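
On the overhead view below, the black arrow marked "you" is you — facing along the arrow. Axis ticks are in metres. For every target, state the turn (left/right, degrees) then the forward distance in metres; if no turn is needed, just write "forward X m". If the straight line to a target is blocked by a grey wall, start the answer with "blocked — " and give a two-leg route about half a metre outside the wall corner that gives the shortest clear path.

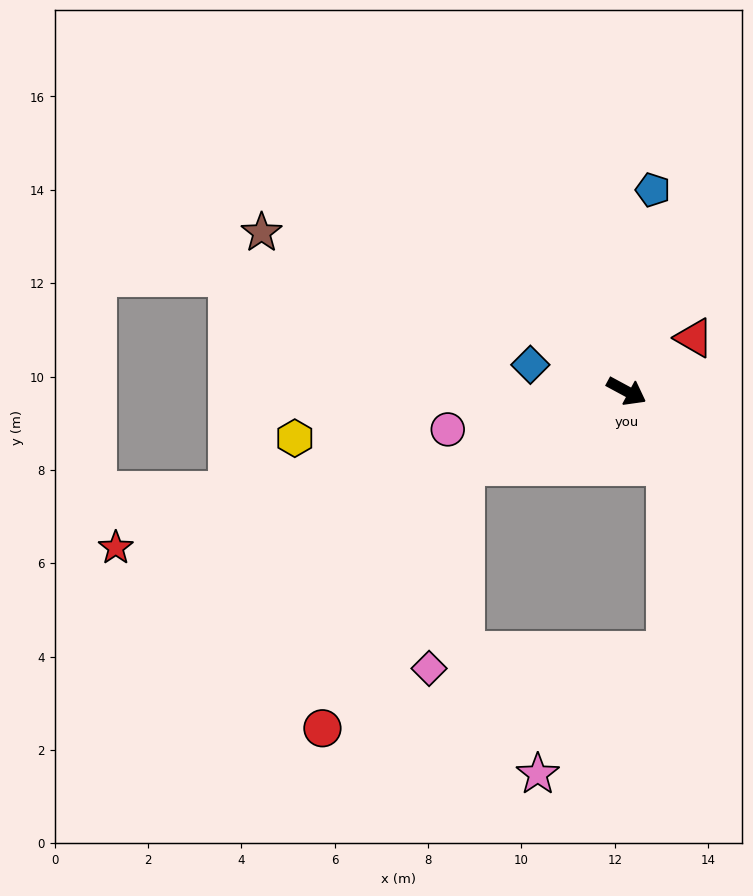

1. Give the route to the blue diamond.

turn right 167°, forward 2.1 m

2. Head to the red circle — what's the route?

blocked — turn right 127°, forward 3.8 m, then turn left 37°, forward 6.4 m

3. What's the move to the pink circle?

turn right 140°, forward 3.9 m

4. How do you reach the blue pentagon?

turn left 111°, forward 4.3 m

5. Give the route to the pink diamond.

blocked — turn right 127°, forward 3.8 m, then turn left 55°, forward 4.4 m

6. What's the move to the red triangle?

turn left 67°, forward 1.8 m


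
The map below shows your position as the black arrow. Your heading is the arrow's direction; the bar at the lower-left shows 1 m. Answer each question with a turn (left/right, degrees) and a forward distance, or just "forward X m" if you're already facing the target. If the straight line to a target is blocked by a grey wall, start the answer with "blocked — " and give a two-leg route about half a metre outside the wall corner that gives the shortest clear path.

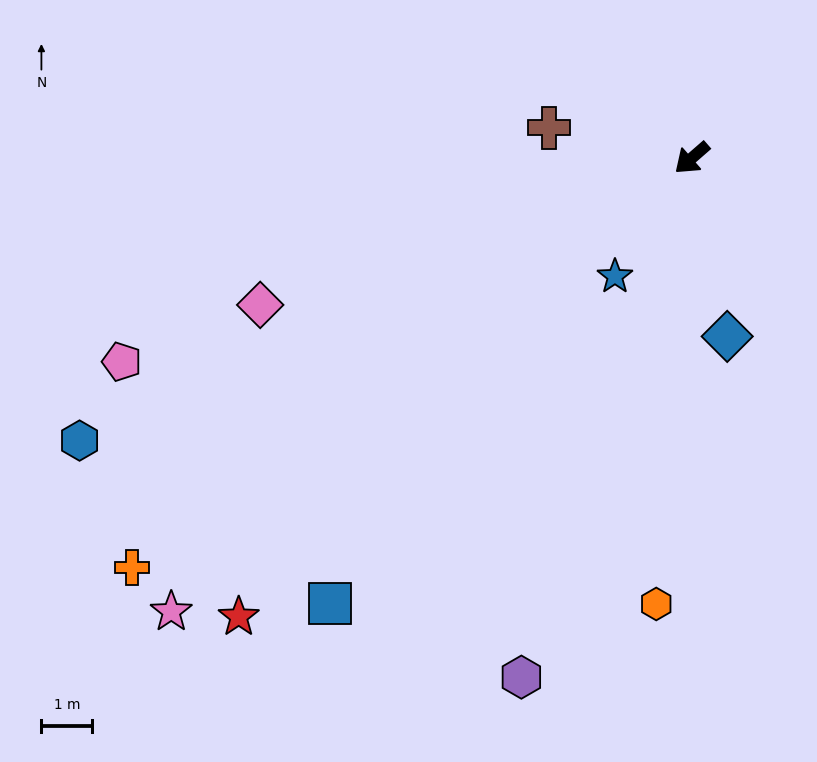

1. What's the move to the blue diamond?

turn left 60°, forward 3.6 m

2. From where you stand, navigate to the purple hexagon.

turn left 31°, forward 10.7 m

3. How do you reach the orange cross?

turn right 5°, forward 13.6 m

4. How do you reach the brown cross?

turn right 53°, forward 2.9 m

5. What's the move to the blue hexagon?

turn right 16°, forward 13.2 m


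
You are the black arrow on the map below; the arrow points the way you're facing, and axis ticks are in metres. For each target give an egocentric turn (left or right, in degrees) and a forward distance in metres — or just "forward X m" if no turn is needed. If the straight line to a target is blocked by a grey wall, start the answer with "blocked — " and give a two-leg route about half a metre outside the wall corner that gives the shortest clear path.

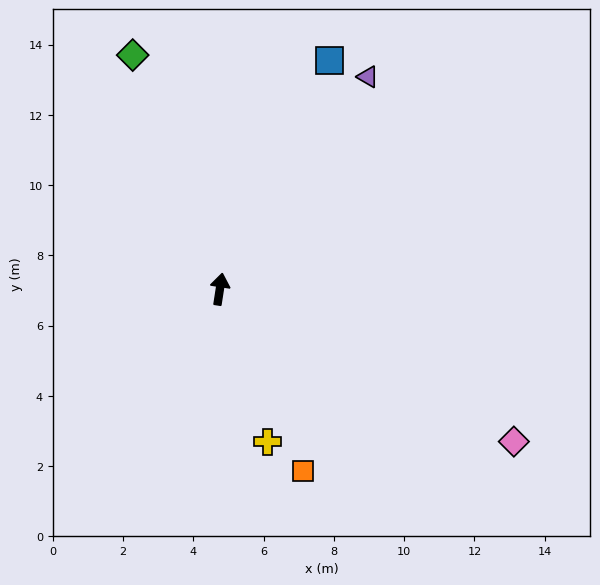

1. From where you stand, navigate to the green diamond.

turn left 29°, forward 7.1 m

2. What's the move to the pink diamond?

turn right 109°, forward 9.4 m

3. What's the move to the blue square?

turn right 17°, forward 7.2 m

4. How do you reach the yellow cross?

turn right 154°, forward 4.6 m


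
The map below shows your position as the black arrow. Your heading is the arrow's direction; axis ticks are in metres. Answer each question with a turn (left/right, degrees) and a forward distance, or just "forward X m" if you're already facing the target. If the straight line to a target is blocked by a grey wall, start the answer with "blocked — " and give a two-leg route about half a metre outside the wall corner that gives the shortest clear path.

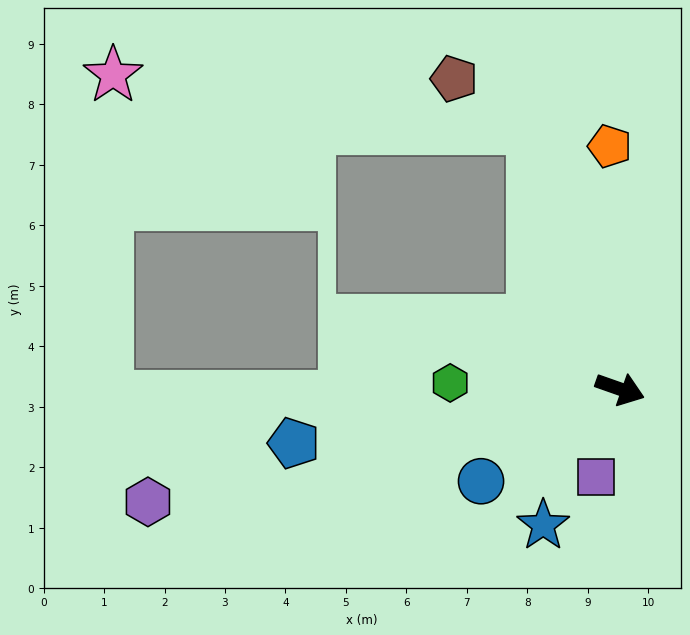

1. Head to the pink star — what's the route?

blocked — turn left 128°, forward 4.5 m, then turn left 64°, forward 7.0 m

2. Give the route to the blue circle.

turn right 127°, forward 2.8 m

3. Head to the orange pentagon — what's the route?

turn left 112°, forward 4.0 m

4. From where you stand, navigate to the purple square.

turn right 86°, forward 1.5 m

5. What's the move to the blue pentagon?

turn right 151°, forward 5.5 m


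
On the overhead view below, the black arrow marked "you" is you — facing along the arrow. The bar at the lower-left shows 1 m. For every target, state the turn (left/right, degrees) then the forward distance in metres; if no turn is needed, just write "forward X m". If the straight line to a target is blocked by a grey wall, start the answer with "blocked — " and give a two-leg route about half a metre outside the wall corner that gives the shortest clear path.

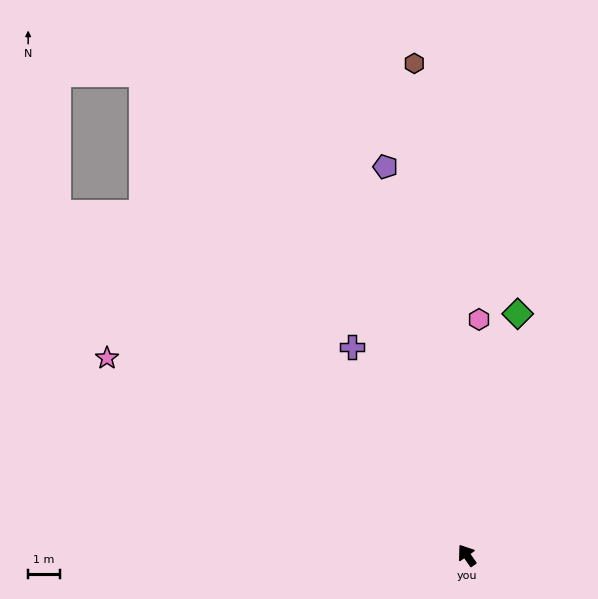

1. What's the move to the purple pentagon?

turn right 23°, forward 12.4 m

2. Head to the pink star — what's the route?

turn left 26°, forward 12.8 m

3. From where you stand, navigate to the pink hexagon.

turn right 38°, forward 7.4 m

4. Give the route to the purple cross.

turn right 6°, forward 7.4 m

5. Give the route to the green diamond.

turn right 47°, forward 7.7 m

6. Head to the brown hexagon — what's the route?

turn right 29°, forward 15.4 m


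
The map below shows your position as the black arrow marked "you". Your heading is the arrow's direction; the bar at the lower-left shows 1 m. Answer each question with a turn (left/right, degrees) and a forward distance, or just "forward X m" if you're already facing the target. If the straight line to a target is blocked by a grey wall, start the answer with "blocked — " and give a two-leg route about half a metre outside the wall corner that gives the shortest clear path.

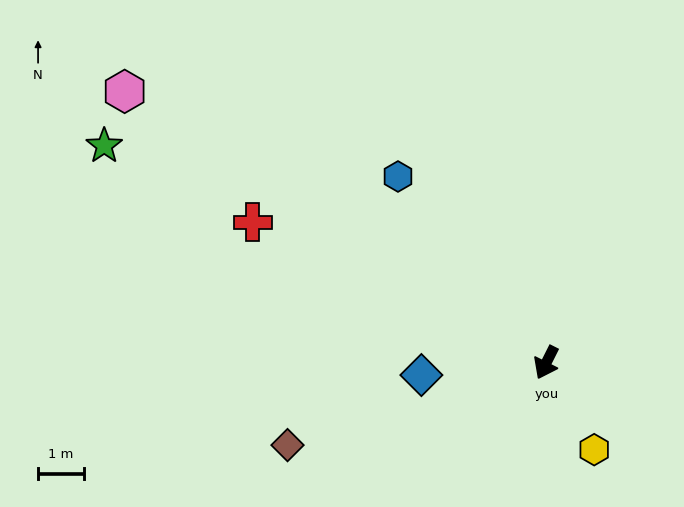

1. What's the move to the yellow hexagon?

turn left 56°, forward 2.2 m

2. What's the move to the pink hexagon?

turn right 96°, forward 10.9 m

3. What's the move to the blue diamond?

turn right 58°, forward 2.7 m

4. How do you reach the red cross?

turn right 89°, forward 7.1 m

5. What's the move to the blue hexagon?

turn right 115°, forward 5.2 m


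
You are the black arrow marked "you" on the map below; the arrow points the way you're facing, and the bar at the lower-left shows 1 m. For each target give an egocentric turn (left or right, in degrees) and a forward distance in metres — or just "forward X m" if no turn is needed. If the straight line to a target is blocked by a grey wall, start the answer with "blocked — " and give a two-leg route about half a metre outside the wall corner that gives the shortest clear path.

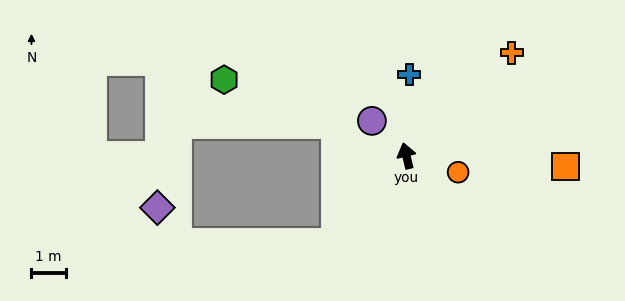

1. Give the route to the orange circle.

turn right 121°, forward 1.6 m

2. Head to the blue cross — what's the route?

turn right 15°, forward 2.4 m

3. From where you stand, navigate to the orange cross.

turn right 59°, forward 4.3 m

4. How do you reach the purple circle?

turn left 31°, forward 1.4 m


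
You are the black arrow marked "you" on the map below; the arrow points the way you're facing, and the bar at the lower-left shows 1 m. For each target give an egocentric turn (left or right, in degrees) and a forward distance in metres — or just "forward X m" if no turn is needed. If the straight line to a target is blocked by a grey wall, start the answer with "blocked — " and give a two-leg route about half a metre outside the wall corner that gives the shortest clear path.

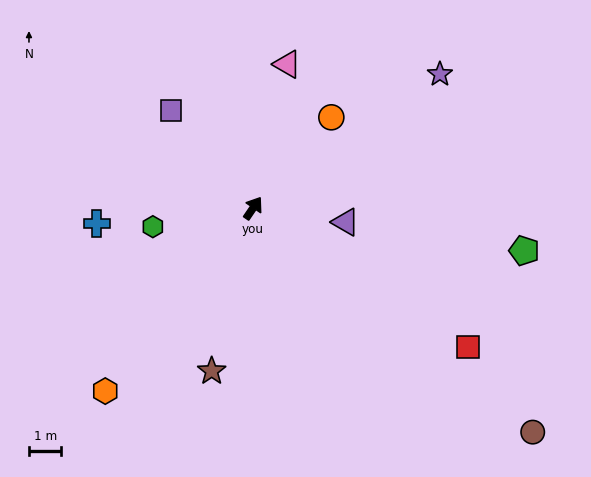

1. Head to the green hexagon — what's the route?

turn left 135°, forward 3.2 m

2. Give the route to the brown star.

turn right 160°, forward 5.2 m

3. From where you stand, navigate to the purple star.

turn right 20°, forward 7.1 m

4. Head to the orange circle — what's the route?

turn right 6°, forward 3.7 m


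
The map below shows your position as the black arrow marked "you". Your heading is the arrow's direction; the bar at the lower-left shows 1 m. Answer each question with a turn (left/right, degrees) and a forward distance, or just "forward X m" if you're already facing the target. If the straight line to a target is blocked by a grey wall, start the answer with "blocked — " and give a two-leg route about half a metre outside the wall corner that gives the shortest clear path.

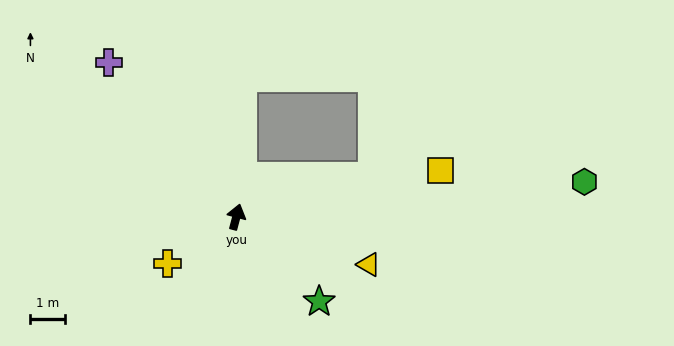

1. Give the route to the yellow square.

turn right 62°, forward 6.0 m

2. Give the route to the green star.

turn right 121°, forward 3.4 m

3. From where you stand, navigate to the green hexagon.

turn right 69°, forward 10.1 m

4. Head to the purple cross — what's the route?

turn left 54°, forward 5.8 m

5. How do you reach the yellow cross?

turn left 139°, forward 2.4 m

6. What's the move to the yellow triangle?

turn right 95°, forward 4.0 m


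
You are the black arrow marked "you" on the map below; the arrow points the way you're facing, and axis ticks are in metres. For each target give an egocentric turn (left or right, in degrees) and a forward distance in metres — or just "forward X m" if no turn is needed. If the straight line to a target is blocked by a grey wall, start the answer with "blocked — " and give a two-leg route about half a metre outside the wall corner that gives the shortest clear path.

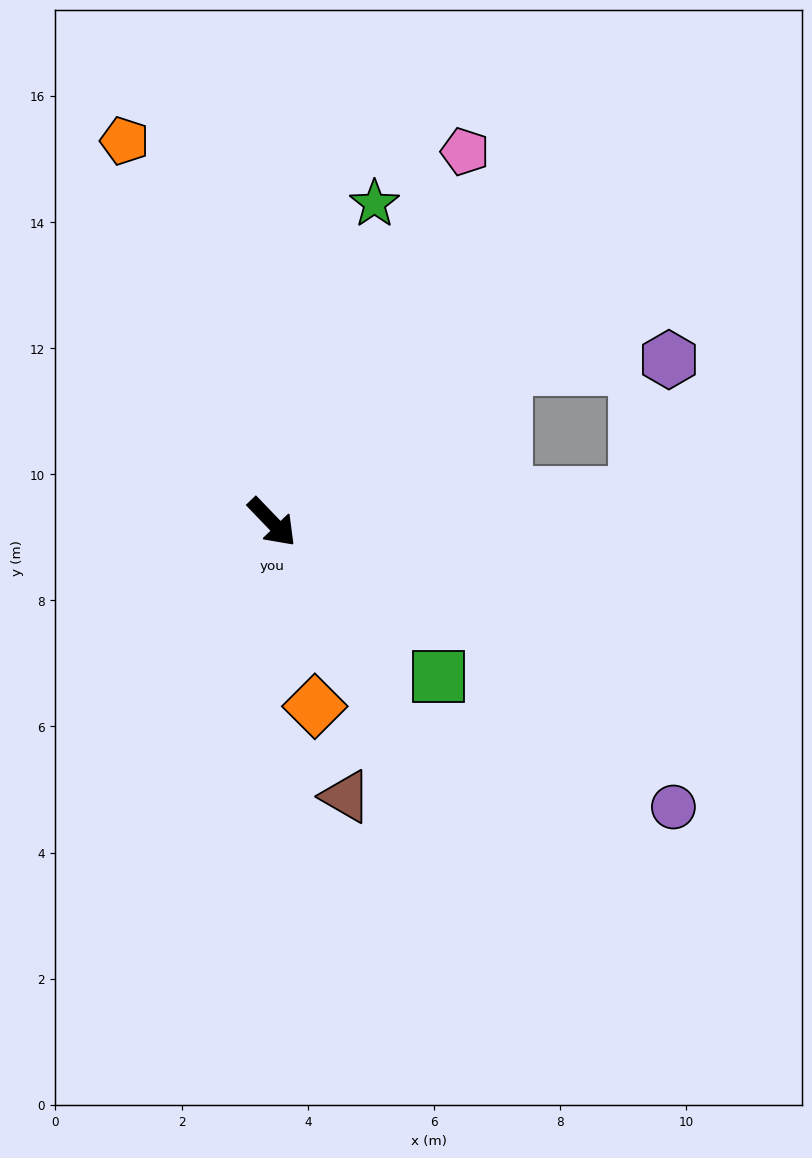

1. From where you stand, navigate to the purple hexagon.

blocked — turn left 79°, forward 4.4 m, then turn right 30°, forward 2.6 m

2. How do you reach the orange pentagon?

turn left 157°, forward 6.5 m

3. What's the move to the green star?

turn left 118°, forward 5.3 m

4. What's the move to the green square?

turn left 3°, forward 3.6 m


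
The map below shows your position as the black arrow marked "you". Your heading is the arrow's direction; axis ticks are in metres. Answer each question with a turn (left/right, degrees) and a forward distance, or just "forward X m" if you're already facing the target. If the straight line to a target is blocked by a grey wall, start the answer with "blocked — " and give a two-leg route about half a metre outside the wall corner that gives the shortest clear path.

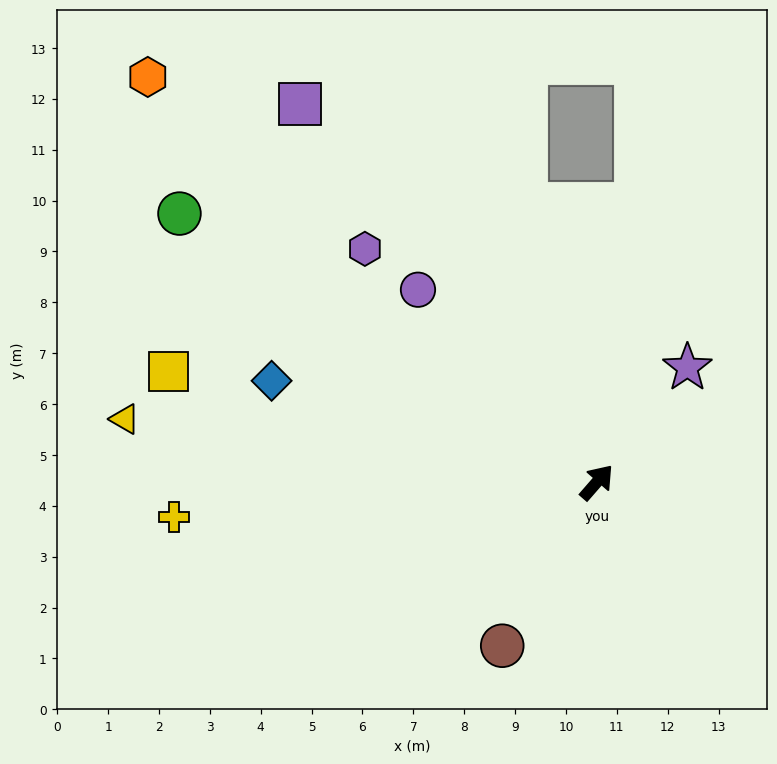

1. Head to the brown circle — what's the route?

turn right 169°, forward 3.7 m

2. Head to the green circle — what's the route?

turn left 98°, forward 9.8 m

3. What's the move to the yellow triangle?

turn left 123°, forward 9.4 m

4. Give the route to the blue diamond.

turn left 114°, forward 6.7 m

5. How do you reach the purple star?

turn left 3°, forward 2.9 m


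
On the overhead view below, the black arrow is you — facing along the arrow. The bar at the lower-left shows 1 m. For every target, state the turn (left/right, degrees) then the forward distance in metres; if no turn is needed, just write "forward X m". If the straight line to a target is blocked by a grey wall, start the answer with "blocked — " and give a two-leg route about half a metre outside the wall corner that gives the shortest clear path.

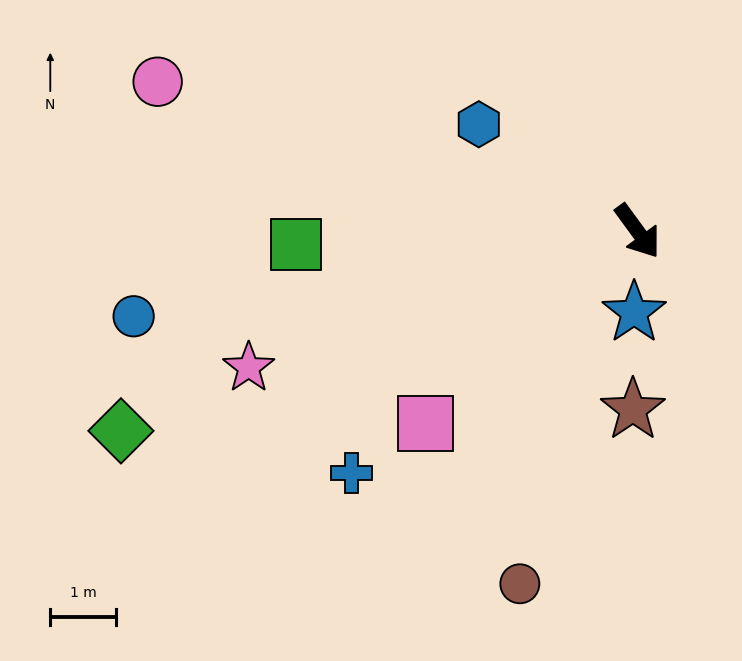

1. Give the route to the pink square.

turn right 84°, forward 4.4 m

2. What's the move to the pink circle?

turn right 143°, forward 7.7 m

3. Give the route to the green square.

turn right 124°, forward 5.2 m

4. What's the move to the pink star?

turn right 107°, forward 6.3 m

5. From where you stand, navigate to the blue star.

turn right 39°, forward 1.2 m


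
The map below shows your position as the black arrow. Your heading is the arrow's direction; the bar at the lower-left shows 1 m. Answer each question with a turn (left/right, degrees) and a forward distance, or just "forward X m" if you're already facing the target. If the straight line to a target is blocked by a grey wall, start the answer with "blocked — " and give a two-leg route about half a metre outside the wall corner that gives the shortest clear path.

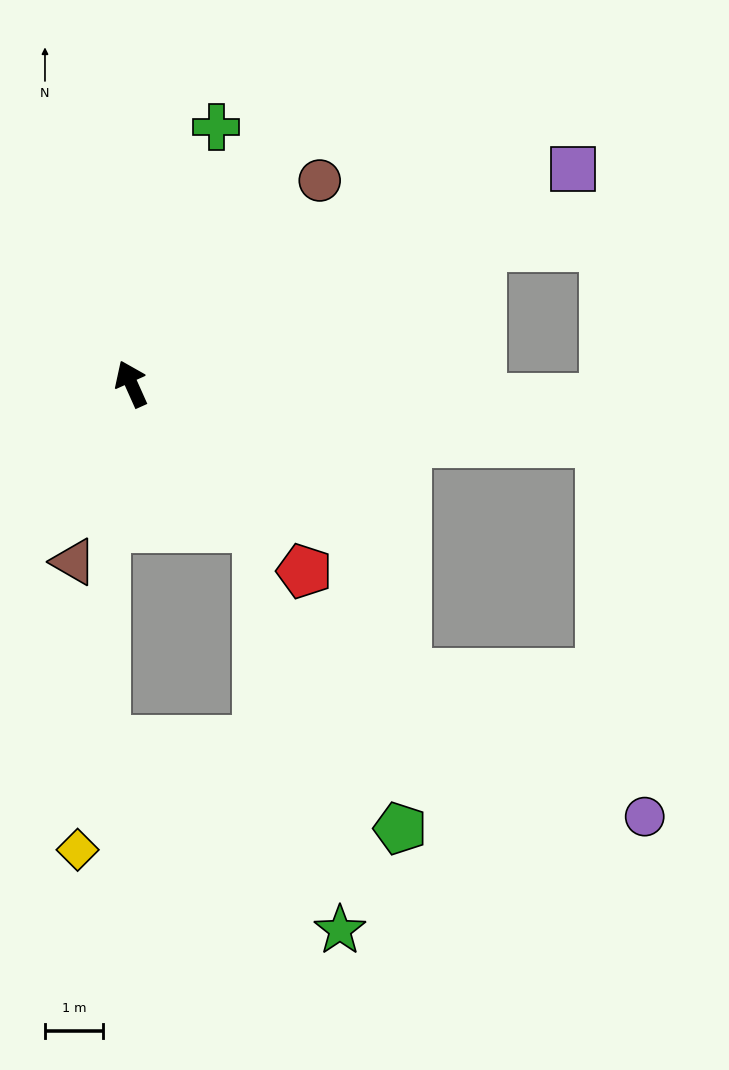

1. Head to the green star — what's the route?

blocked — turn right 163°, forward 3.3 m, then turn right 29°, forward 7.1 m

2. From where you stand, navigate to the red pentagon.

turn right 161°, forward 4.4 m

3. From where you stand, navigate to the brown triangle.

turn left 138°, forward 3.2 m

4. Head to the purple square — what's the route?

turn right 88°, forward 8.5 m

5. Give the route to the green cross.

turn right 42°, forward 4.7 m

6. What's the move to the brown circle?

turn right 67°, forward 4.8 m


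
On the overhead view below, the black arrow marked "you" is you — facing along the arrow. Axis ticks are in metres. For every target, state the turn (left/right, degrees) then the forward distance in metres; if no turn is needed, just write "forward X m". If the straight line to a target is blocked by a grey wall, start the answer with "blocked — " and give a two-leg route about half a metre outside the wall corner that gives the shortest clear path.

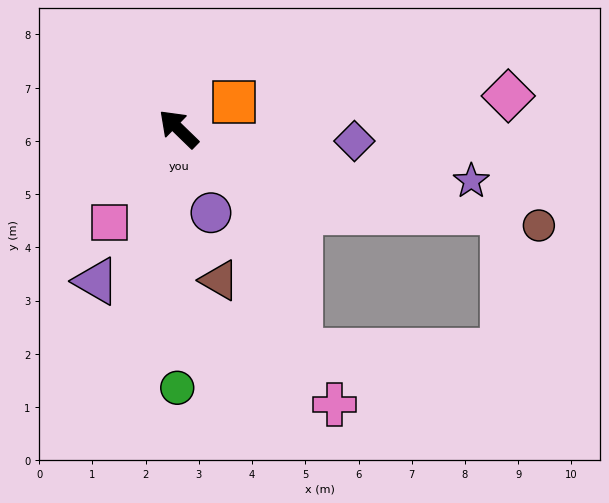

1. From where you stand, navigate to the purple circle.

turn left 155°, forward 1.7 m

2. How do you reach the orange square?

turn right 110°, forward 1.2 m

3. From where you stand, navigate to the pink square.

turn left 98°, forward 2.2 m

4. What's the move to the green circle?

turn left 134°, forward 4.9 m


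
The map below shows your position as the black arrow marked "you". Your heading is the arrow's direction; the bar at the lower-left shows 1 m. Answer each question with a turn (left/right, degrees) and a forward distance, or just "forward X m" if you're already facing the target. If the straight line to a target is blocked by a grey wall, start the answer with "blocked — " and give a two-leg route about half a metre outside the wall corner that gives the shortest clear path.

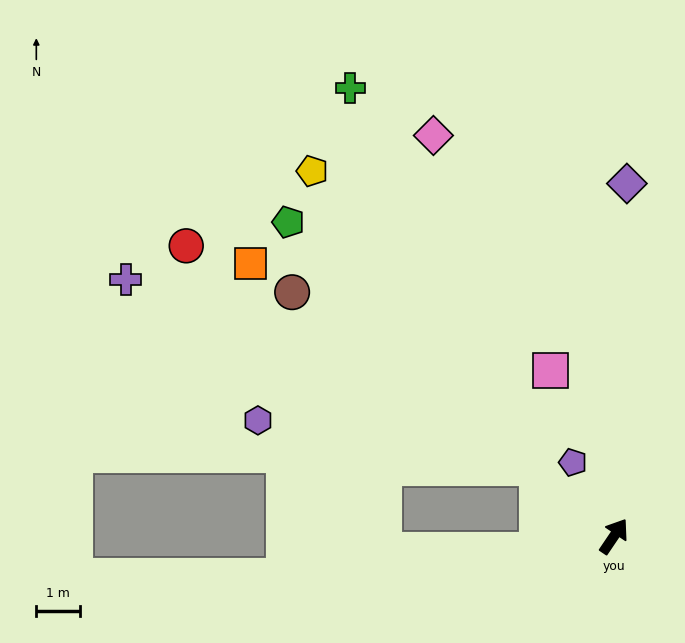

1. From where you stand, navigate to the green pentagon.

turn left 80°, forward 10.3 m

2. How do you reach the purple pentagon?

turn left 63°, forward 1.9 m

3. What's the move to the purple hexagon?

blocked — turn left 82°, forward 2.3 m, then turn left 33°, forward 6.5 m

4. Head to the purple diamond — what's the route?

turn left 32°, forward 8.0 m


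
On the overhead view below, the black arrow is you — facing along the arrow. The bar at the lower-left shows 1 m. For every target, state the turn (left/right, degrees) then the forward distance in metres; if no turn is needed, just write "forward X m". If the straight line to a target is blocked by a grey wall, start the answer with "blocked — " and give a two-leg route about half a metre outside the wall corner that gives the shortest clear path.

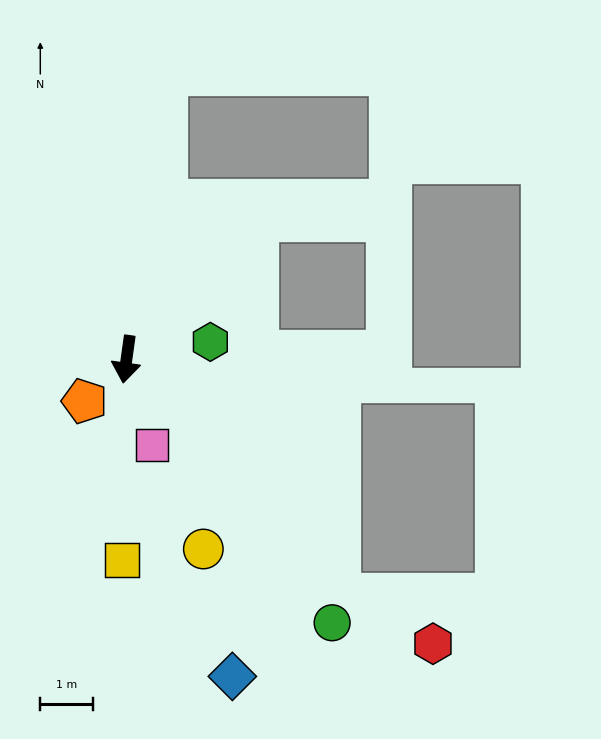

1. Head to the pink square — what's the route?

turn left 25°, forward 1.7 m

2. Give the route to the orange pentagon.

turn right 37°, forward 1.1 m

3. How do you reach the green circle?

turn left 46°, forward 6.4 m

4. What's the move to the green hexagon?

turn left 110°, forward 1.6 m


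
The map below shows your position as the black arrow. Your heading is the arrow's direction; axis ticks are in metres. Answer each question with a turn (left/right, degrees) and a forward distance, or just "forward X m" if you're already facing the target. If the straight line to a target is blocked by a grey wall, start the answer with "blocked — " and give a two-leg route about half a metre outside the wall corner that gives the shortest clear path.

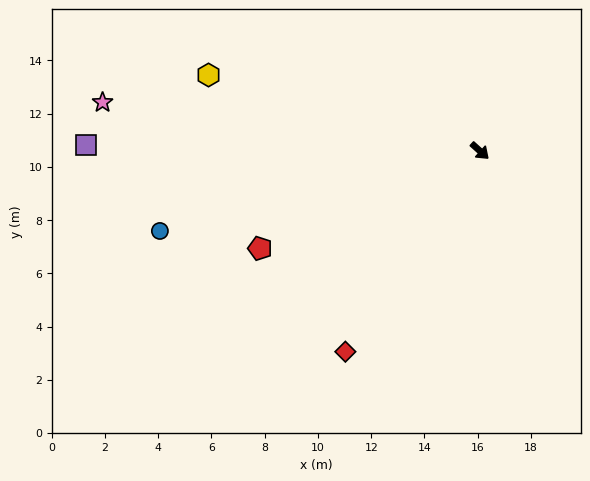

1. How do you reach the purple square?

turn right 139°, forward 14.8 m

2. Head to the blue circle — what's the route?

turn right 124°, forward 12.4 m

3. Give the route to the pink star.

turn right 145°, forward 14.3 m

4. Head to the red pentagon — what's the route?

turn right 114°, forward 9.0 m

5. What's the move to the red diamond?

turn right 82°, forward 9.1 m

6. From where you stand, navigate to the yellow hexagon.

turn right 154°, forward 10.6 m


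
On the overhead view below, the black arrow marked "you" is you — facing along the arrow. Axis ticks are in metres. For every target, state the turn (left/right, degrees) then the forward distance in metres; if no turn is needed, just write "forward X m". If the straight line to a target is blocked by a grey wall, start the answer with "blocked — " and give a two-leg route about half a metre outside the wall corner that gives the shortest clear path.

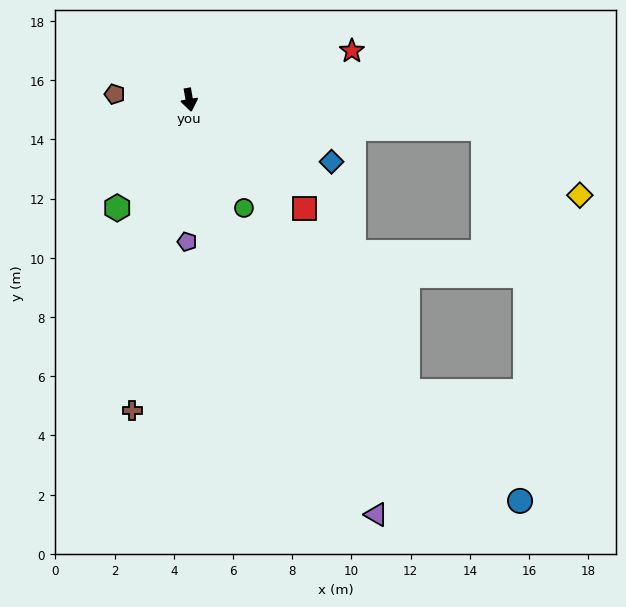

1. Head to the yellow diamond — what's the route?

blocked — turn left 75°, forward 10.0 m, then turn right 29°, forward 3.9 m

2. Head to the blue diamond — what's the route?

turn left 57°, forward 5.2 m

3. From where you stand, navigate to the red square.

turn left 37°, forward 5.4 m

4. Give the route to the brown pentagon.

turn right 104°, forward 2.5 m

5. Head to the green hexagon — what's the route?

turn right 43°, forward 4.4 m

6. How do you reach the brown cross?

turn right 20°, forward 10.7 m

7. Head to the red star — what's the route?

turn left 97°, forward 5.7 m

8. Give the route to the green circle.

turn left 17°, forward 4.1 m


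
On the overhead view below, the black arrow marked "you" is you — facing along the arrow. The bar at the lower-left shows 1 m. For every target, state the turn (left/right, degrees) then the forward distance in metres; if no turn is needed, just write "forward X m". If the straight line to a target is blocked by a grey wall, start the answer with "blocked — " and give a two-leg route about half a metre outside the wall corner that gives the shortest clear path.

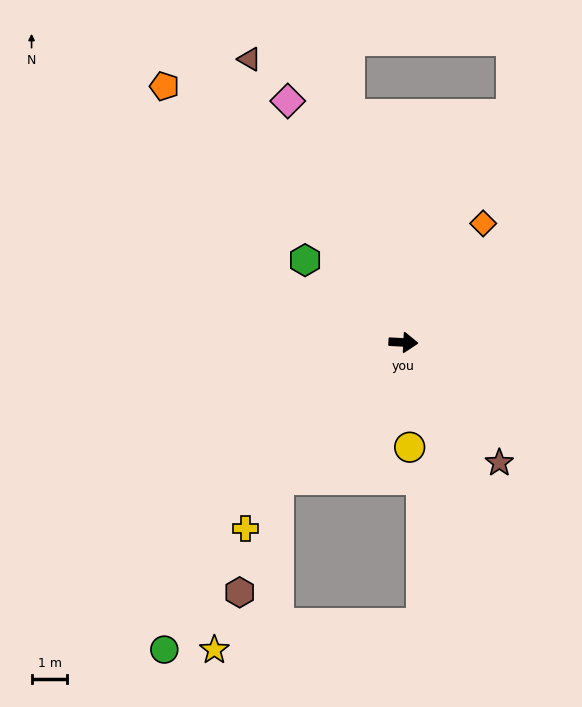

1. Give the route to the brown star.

turn right 48°, forward 4.3 m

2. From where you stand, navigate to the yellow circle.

turn right 84°, forward 2.9 m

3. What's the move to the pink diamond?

turn left 119°, forward 7.5 m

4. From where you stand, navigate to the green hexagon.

turn left 143°, forward 3.6 m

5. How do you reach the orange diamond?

turn left 59°, forward 4.0 m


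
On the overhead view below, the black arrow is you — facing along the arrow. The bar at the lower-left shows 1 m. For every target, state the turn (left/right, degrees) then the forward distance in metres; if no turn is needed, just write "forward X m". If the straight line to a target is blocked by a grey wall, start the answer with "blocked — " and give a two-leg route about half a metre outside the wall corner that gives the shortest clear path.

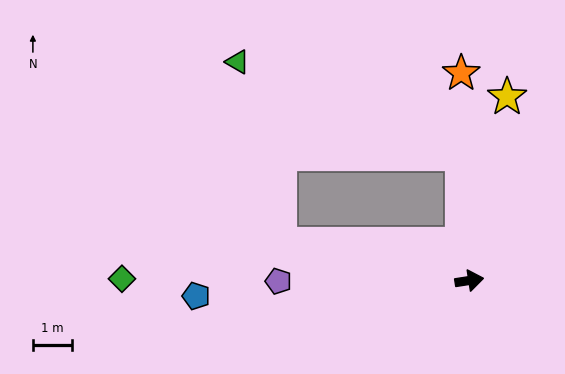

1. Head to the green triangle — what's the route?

blocked — turn left 85°, forward 3.2 m, then turn left 64°, forward 6.2 m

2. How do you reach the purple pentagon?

turn left 171°, forward 4.9 m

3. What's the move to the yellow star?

turn left 70°, forward 4.8 m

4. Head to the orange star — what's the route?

turn left 83°, forward 5.3 m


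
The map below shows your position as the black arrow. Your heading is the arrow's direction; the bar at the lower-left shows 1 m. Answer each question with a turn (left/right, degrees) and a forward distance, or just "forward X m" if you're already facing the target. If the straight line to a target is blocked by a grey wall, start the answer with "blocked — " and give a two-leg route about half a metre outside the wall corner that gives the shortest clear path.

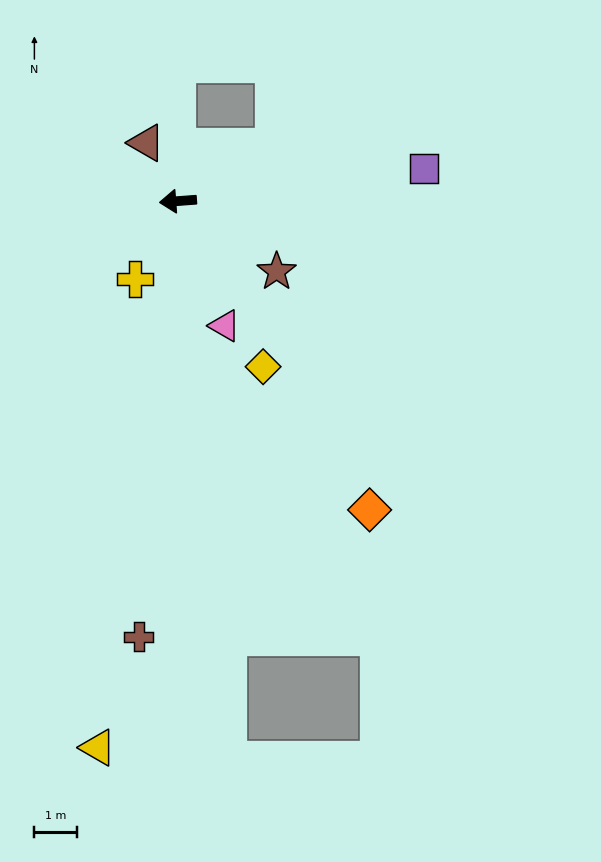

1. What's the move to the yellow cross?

turn left 57°, forward 2.1 m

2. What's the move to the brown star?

turn left 140°, forward 2.9 m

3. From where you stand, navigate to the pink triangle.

turn left 106°, forward 3.1 m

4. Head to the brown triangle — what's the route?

turn right 66°, forward 1.6 m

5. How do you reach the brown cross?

turn left 81°, forward 10.3 m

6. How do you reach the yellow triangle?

turn left 77°, forward 13.0 m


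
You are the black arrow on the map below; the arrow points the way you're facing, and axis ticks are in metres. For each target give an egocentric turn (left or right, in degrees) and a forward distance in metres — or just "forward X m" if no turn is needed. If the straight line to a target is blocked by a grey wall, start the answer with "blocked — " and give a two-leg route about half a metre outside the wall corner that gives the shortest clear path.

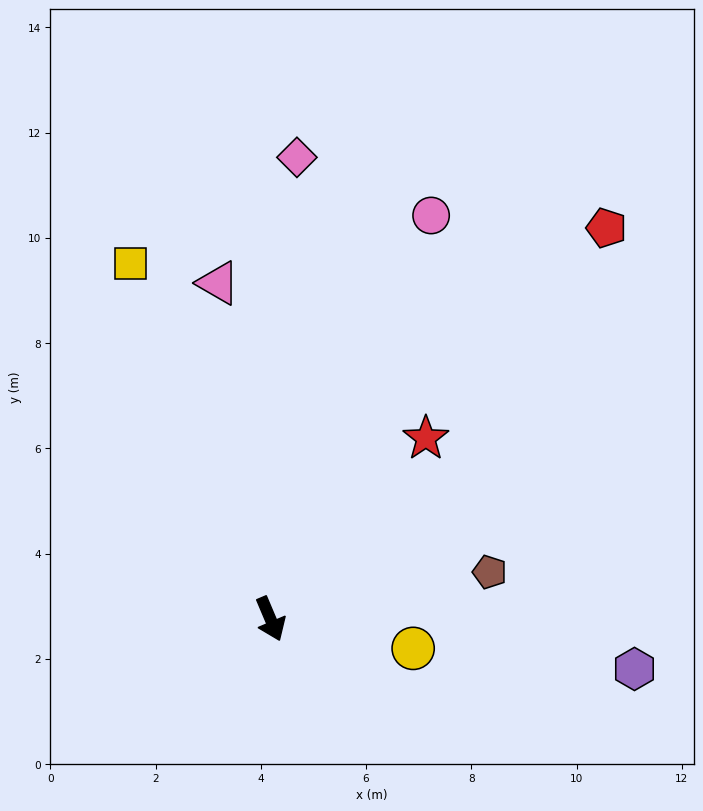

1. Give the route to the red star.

turn left 116°, forward 4.5 m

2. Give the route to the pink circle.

turn left 135°, forward 8.3 m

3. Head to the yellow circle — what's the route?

turn left 55°, forward 2.8 m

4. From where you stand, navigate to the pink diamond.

turn left 154°, forward 8.8 m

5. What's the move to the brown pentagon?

turn left 79°, forward 4.3 m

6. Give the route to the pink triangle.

turn left 166°, forward 6.5 m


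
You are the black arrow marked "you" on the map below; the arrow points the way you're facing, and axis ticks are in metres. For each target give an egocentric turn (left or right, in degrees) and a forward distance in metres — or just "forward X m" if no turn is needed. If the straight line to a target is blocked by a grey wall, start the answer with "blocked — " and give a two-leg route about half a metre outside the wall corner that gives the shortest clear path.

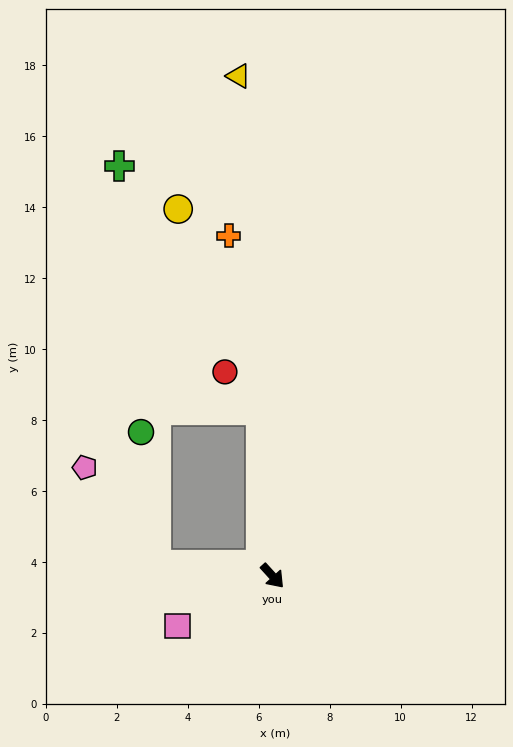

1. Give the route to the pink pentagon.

blocked — turn right 138°, forward 3.3 m, then turn right 48°, forward 3.4 m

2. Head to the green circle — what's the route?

blocked — turn right 138°, forward 3.3 m, then turn right 78°, forward 3.8 m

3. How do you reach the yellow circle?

blocked — turn left 142°, forward 4.7 m, then turn left 18°, forward 6.1 m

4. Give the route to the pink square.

turn right 105°, forward 3.0 m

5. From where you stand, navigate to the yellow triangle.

turn left 142°, forward 14.1 m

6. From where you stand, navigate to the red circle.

blocked — turn left 142°, forward 4.7 m, then turn left 40°, forward 1.5 m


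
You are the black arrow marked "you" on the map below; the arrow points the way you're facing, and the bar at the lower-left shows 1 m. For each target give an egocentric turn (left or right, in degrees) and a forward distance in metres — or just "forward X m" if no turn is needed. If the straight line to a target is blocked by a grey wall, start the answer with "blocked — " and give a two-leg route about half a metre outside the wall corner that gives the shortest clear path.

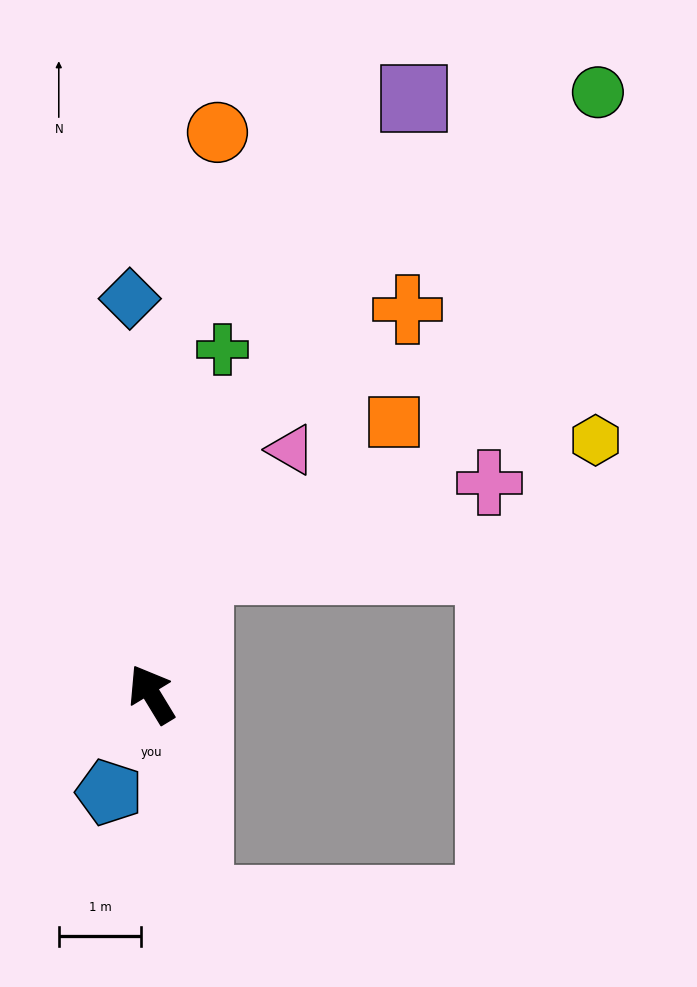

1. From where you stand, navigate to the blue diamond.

turn right 28°, forward 4.8 m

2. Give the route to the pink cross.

blocked — turn right 52°, forward 1.6 m, then turn right 53°, forward 3.7 m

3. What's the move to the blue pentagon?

turn left 125°, forward 1.3 m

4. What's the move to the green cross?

turn right 43°, forward 4.3 m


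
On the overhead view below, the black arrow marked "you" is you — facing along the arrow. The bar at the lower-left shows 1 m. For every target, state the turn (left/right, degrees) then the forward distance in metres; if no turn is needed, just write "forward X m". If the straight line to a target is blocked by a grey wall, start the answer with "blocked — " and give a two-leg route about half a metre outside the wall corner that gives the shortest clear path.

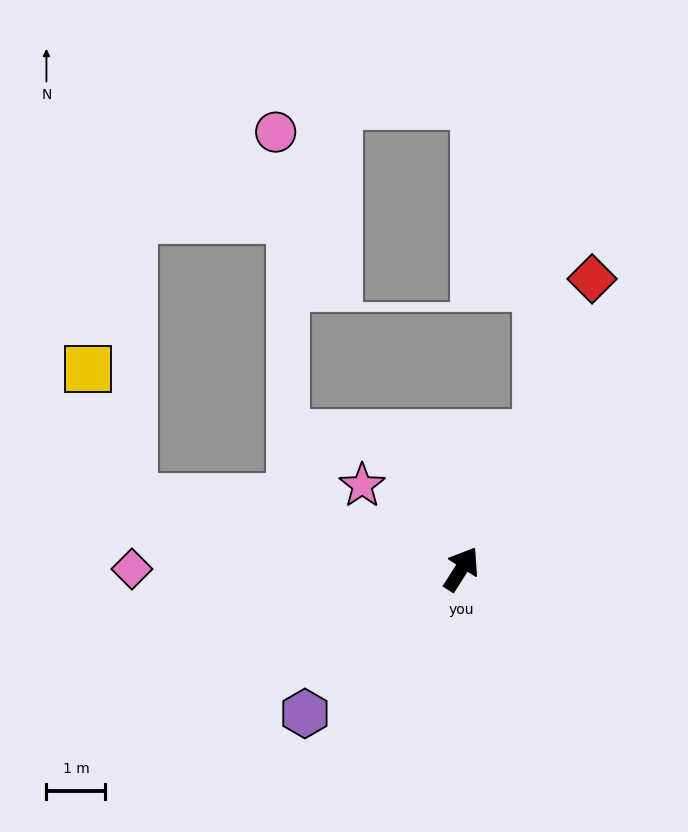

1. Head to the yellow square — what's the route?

blocked — turn left 110°, forward 5.7 m, then turn right 58°, forward 2.3 m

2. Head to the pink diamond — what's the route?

turn left 122°, forward 5.6 m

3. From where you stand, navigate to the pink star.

turn left 82°, forward 2.2 m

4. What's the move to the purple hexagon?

turn left 165°, forward 3.6 m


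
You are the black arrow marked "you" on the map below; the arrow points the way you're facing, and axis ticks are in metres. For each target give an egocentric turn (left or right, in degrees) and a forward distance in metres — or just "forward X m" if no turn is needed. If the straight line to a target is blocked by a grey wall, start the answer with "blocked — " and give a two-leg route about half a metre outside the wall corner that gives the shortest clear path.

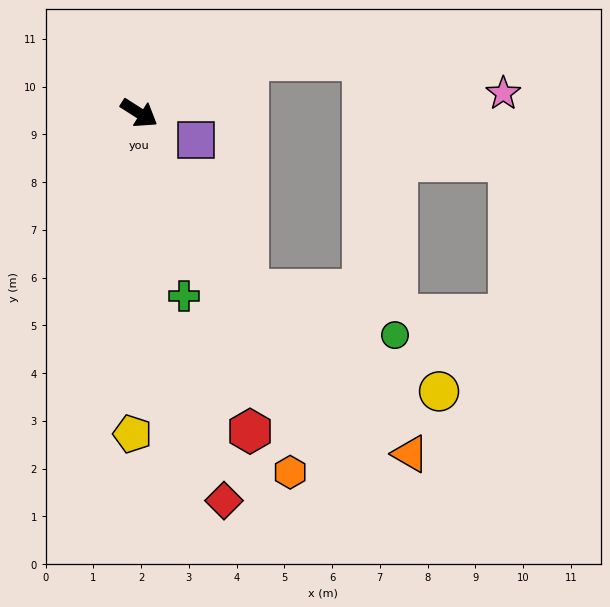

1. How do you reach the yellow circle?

blocked — turn right 26°, forward 4.3 m, then turn left 30°, forward 4.5 m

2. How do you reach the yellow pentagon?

turn right 59°, forward 6.7 m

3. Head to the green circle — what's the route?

blocked — turn right 26°, forward 4.3 m, then turn left 41°, forward 3.2 m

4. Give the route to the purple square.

turn left 7°, forward 1.3 m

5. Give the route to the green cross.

turn right 44°, forward 3.9 m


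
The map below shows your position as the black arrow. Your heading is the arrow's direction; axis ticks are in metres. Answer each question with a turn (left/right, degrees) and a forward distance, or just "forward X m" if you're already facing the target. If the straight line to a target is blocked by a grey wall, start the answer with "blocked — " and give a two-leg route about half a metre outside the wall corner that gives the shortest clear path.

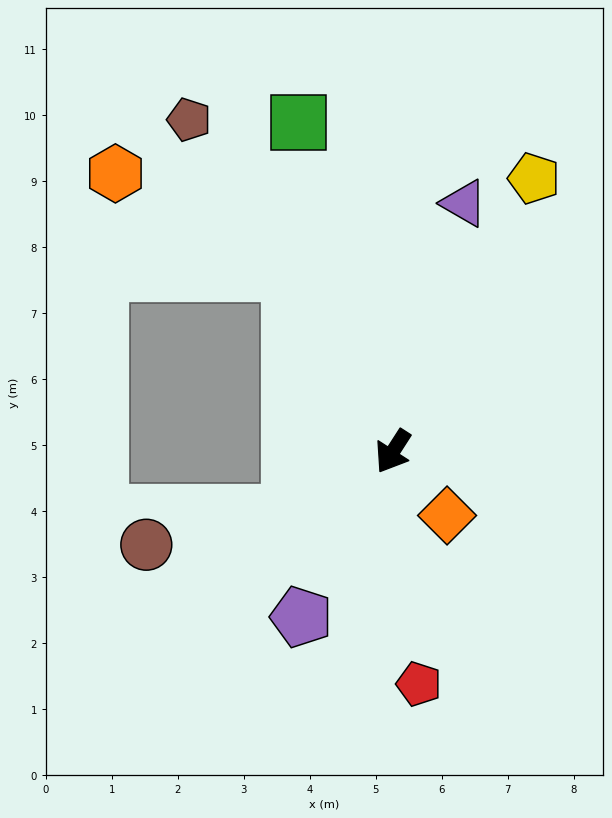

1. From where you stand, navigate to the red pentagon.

turn left 39°, forward 3.5 m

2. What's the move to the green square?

turn right 131°, forward 5.2 m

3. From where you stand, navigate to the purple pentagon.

turn left 4°, forward 2.9 m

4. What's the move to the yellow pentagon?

turn right 175°, forward 4.7 m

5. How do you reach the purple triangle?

turn right 163°, forward 3.9 m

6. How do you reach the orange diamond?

turn left 73°, forward 1.3 m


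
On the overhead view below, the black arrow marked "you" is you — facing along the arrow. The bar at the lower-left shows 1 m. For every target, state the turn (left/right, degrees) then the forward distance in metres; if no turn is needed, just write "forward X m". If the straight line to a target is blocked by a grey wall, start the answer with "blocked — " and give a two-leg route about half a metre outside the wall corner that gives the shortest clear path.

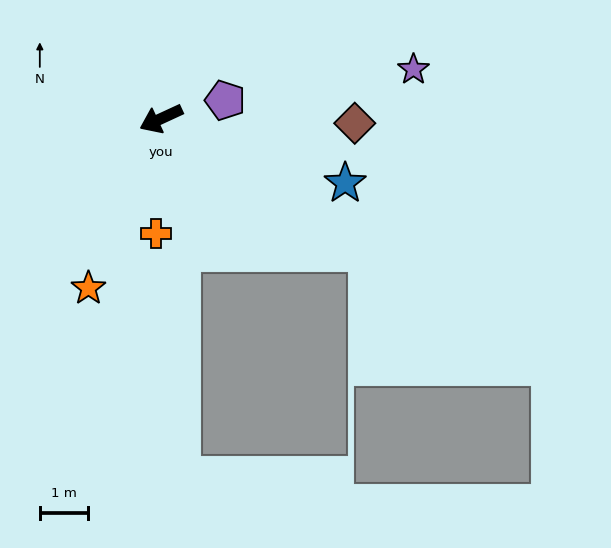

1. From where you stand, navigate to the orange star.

turn left 42°, forward 3.8 m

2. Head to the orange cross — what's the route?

turn left 63°, forward 2.4 m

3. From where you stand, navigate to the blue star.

turn left 136°, forward 4.0 m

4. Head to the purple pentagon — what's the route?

turn left 171°, forward 1.4 m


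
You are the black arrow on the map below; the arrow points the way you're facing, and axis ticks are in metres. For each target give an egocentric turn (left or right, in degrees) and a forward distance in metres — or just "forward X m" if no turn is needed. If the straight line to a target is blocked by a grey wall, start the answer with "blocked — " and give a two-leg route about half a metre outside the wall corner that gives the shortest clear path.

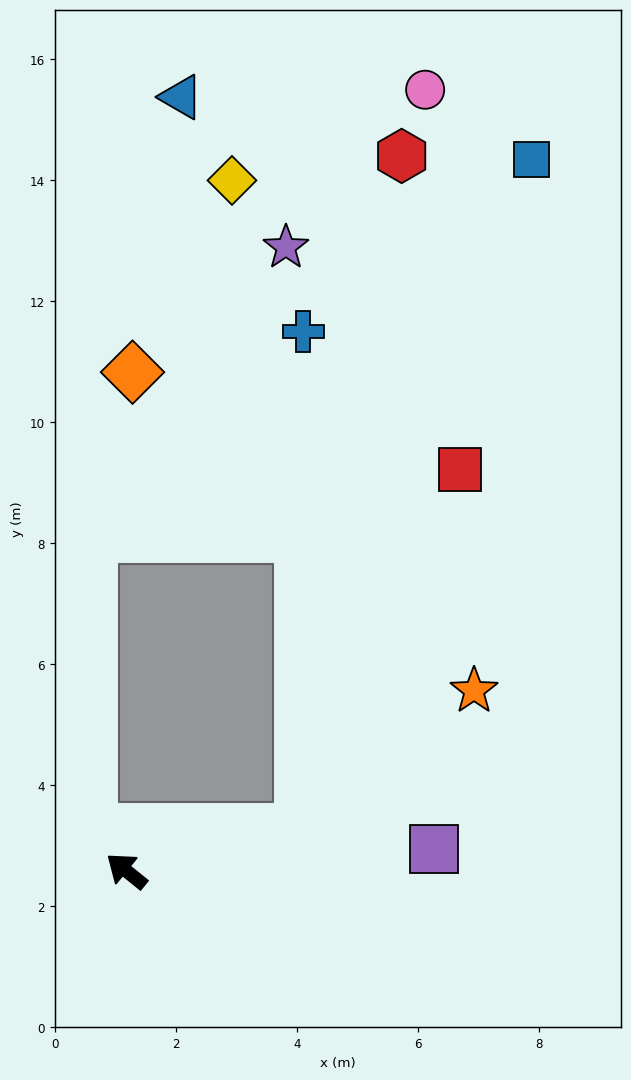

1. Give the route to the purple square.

turn right 137°, forward 5.1 m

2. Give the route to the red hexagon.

blocked — turn right 127°, forward 3.0 m, then turn left 67°, forward 11.3 m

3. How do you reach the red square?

blocked — turn right 127°, forward 3.0 m, then turn left 52°, forward 6.5 m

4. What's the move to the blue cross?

blocked — turn right 127°, forward 3.0 m, then turn left 76°, forward 8.2 m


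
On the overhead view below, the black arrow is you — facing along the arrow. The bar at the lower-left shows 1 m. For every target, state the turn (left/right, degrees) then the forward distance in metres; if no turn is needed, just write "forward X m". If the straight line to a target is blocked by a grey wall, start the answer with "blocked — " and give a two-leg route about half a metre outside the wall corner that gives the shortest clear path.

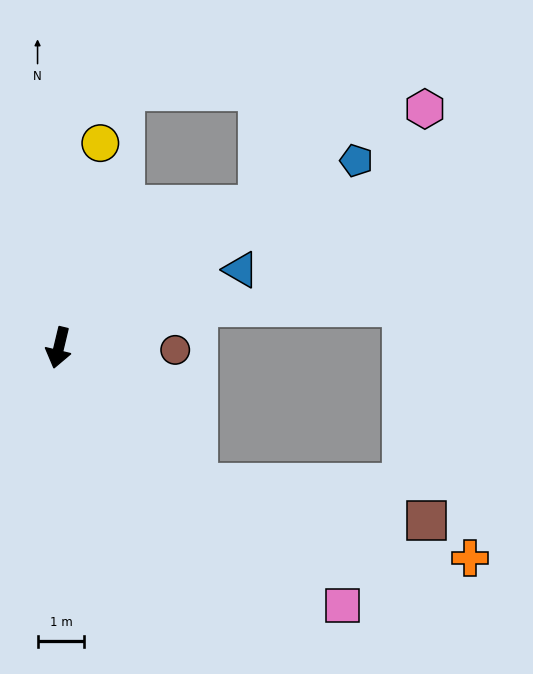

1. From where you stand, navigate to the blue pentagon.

turn left 136°, forward 7.5 m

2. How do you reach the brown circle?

turn left 102°, forward 2.5 m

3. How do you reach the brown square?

blocked — turn left 59°, forward 4.1 m, then turn left 35°, forward 4.9 m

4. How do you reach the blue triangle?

turn left 127°, forward 4.2 m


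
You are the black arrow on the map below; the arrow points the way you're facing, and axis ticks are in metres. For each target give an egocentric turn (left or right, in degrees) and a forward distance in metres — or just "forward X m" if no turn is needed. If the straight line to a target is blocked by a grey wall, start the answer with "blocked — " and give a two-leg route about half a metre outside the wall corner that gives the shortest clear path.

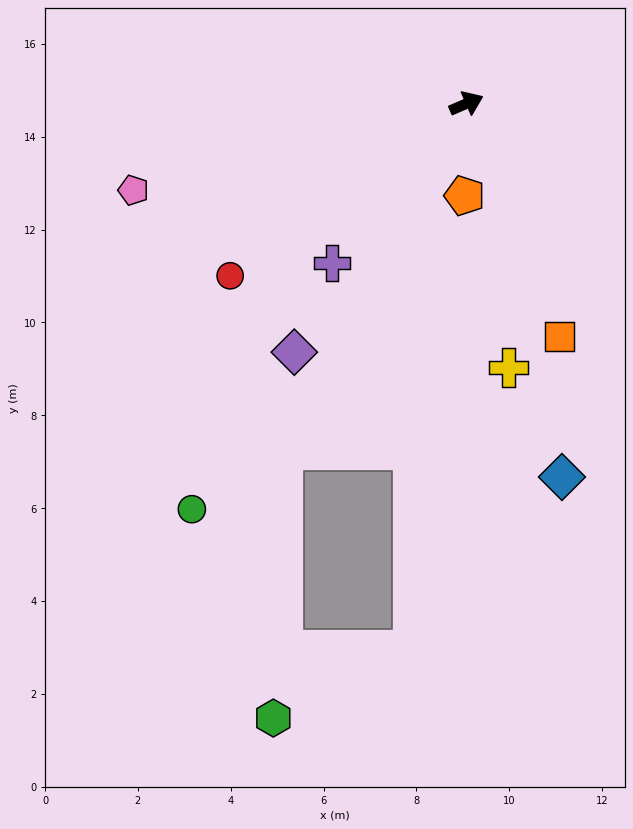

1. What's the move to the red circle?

turn right 167°, forward 6.3 m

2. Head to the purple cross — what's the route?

turn right 154°, forward 4.5 m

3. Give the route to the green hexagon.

blocked — turn right 141°, forward 8.4 m, then turn left 25°, forward 5.8 m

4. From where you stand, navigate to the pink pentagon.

turn left 171°, forward 7.4 m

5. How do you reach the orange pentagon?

turn right 115°, forward 2.0 m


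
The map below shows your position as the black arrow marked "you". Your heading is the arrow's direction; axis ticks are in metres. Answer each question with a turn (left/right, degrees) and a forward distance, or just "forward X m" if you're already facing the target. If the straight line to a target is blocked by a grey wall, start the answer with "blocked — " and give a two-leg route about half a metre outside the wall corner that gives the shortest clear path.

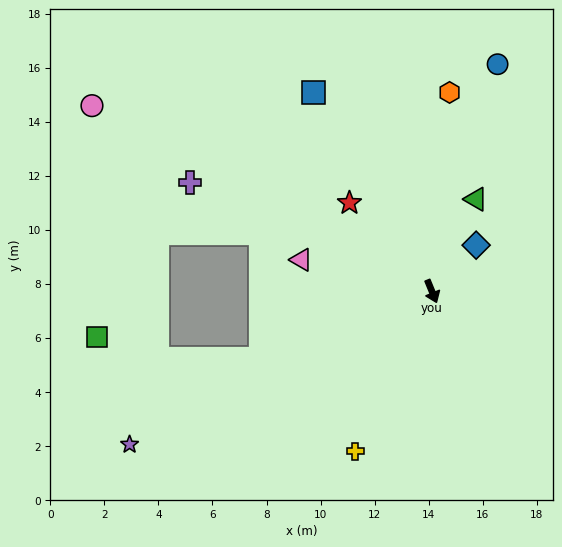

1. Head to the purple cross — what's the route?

turn right 137°, forward 9.8 m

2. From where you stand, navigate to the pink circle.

turn right 141°, forward 14.3 m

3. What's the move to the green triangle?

turn left 132°, forward 3.8 m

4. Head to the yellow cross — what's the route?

turn right 48°, forward 6.6 m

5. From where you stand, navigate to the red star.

turn right 159°, forward 4.5 m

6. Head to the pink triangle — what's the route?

turn right 126°, forward 5.0 m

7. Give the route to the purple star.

turn right 85°, forward 12.5 m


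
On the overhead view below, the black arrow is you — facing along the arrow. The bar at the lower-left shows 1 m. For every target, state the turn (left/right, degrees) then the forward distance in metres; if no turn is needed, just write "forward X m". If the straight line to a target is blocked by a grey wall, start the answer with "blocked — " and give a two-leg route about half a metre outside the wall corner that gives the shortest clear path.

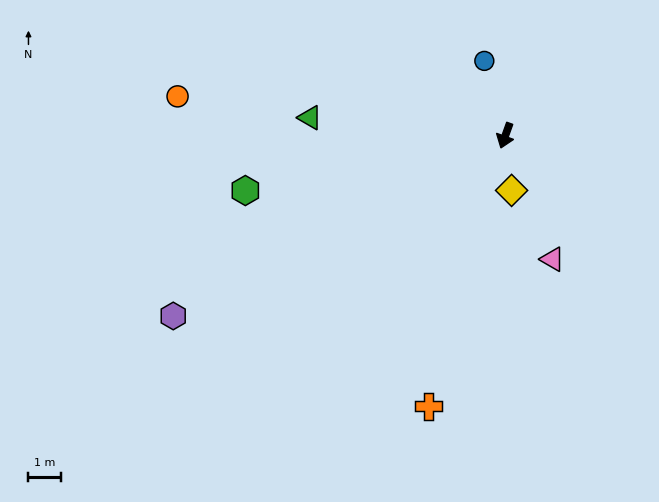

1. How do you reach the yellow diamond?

turn left 26°, forward 1.7 m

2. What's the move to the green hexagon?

turn right 58°, forward 8.2 m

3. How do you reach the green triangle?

turn right 76°, forward 6.0 m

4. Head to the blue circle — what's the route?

turn right 145°, forward 2.4 m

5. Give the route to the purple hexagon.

turn right 42°, forward 11.6 m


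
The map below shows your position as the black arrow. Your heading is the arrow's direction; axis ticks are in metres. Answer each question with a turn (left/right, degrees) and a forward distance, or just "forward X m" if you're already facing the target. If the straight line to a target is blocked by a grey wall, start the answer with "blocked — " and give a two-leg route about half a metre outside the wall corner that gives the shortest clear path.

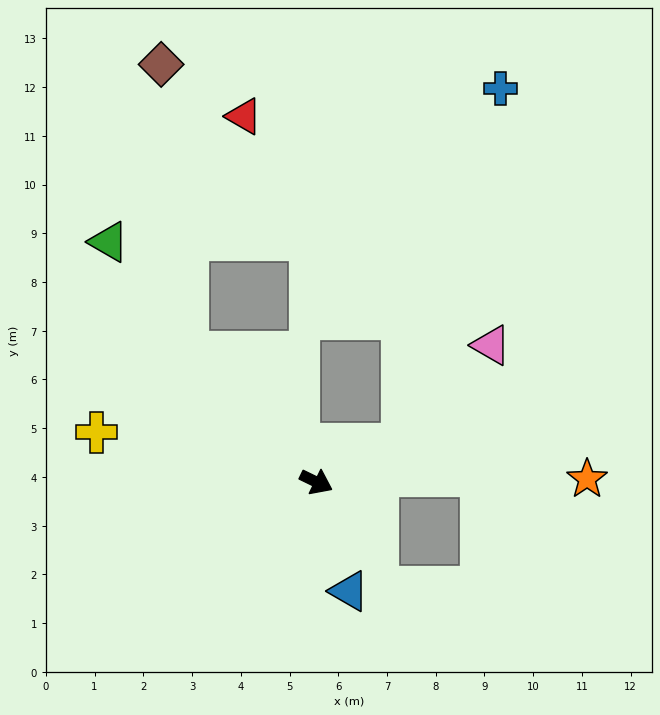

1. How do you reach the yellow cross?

turn right 167°, forward 4.6 m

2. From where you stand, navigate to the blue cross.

blocked — turn left 50°, forward 1.9 m, then turn left 50°, forward 7.6 m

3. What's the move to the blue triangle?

turn right 47°, forward 2.3 m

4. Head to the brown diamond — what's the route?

blocked — turn left 160°, forward 3.8 m, then turn right 39°, forward 5.9 m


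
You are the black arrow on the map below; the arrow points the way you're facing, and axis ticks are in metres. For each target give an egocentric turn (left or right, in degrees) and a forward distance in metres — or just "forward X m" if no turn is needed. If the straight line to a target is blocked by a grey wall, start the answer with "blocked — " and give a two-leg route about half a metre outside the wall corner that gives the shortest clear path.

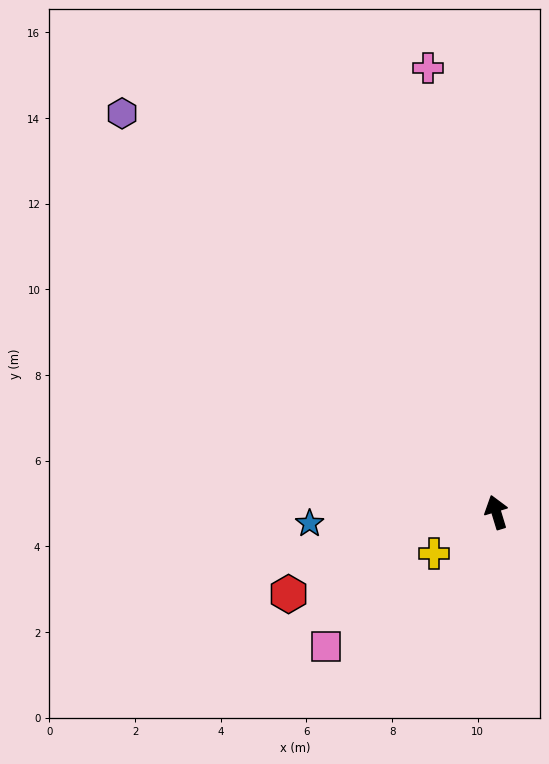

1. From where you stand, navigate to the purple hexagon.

turn left 26°, forward 12.8 m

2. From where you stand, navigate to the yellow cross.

turn left 107°, forward 1.7 m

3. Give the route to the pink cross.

turn right 8°, forward 10.5 m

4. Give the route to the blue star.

turn left 77°, forward 4.4 m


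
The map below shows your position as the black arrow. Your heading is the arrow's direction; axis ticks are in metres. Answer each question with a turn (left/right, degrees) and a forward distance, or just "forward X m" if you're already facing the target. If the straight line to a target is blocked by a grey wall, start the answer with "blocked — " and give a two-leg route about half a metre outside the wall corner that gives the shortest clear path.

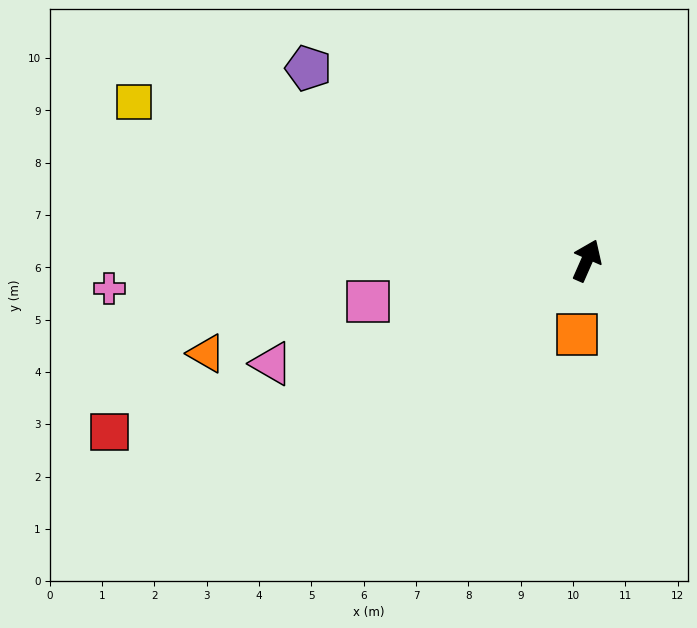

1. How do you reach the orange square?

turn right 164°, forward 1.4 m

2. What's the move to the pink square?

turn left 124°, forward 4.3 m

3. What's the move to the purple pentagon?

turn left 79°, forward 6.5 m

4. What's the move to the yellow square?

turn left 94°, forward 9.2 m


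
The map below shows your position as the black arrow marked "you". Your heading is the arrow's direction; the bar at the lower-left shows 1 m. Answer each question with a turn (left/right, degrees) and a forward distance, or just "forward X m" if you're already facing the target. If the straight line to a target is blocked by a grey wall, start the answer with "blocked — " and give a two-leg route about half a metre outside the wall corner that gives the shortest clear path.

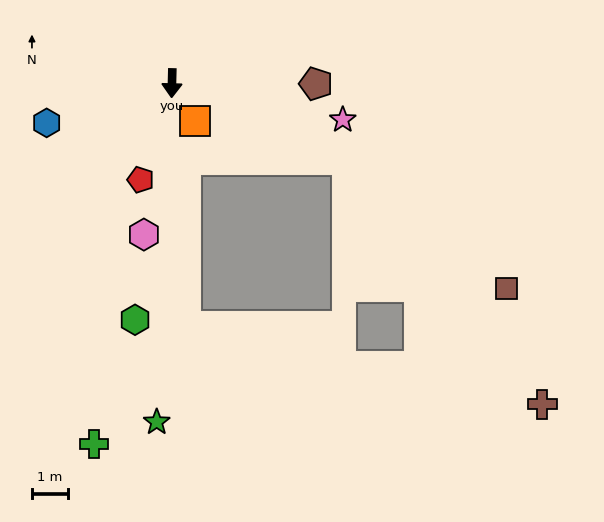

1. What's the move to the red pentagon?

turn right 17°, forward 2.8 m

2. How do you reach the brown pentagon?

turn left 91°, forward 4.0 m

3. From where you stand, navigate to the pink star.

turn left 79°, forward 4.9 m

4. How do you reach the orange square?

turn left 33°, forward 1.2 m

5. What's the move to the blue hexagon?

turn right 71°, forward 3.7 m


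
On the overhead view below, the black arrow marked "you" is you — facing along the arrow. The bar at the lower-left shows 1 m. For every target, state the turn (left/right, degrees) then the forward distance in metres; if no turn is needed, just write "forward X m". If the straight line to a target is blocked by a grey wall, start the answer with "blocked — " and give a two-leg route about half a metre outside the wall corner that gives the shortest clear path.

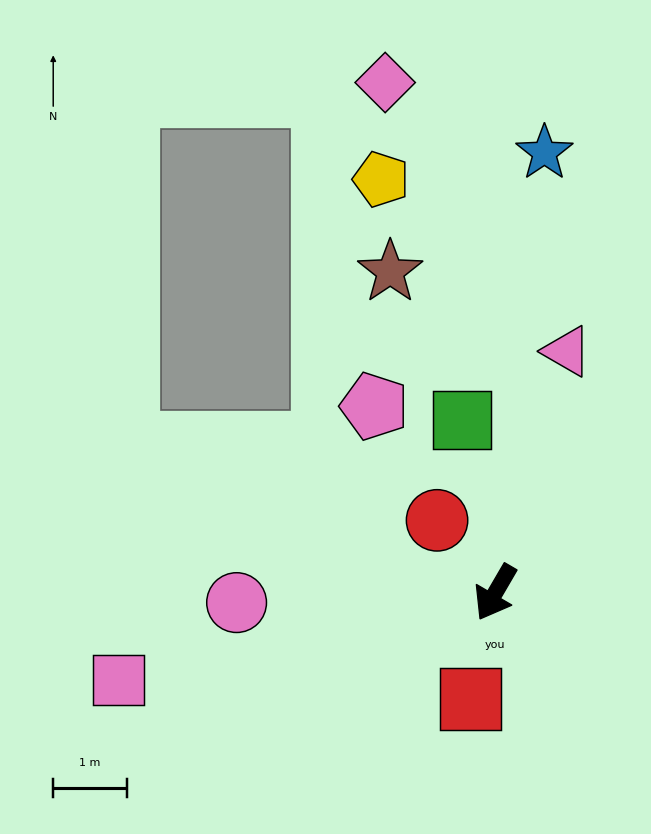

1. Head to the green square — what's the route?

turn right 139°, forward 2.4 m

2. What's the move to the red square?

turn left 17°, forward 1.5 m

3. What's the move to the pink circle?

turn right 58°, forward 3.5 m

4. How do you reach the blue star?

turn right 156°, forward 6.0 m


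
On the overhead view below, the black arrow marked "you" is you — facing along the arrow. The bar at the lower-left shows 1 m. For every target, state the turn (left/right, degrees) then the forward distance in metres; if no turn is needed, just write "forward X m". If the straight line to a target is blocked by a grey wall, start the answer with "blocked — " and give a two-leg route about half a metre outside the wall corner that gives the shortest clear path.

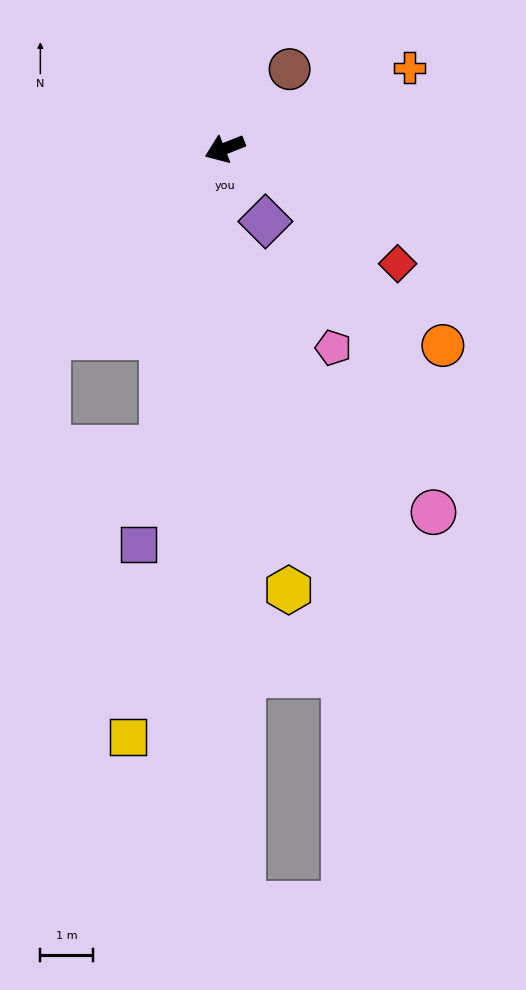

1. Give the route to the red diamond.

turn left 125°, forward 4.0 m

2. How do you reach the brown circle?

turn right 151°, forward 2.0 m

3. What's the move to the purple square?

turn left 56°, forward 7.7 m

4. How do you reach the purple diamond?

turn left 97°, forward 1.6 m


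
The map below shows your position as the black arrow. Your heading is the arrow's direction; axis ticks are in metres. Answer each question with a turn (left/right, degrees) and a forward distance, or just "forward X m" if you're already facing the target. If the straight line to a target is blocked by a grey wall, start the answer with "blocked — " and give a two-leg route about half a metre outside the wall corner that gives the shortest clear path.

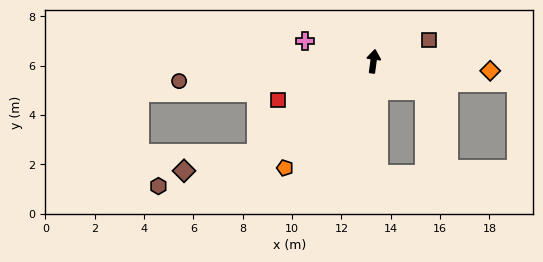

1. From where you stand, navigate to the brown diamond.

blocked — turn left 136°, forward 6.0 m, then turn right 25°, forward 3.0 m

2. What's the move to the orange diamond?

turn right 87°, forward 4.7 m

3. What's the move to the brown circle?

turn left 103°, forward 7.9 m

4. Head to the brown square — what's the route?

turn right 61°, forward 2.4 m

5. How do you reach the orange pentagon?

turn left 148°, forward 5.6 m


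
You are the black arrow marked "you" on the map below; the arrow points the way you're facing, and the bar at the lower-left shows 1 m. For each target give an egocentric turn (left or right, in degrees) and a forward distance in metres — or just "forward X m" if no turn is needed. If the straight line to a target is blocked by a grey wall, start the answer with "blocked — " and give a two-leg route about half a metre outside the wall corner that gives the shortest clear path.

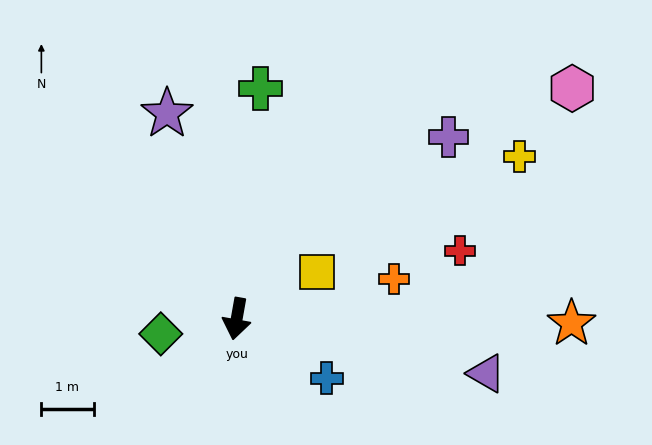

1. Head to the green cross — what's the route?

turn right 176°, forward 4.4 m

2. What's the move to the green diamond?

turn right 69°, forward 1.5 m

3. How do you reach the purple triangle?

turn left 88°, forward 4.9 m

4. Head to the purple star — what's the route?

turn right 151°, forward 4.2 m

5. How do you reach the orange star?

turn left 99°, forward 6.4 m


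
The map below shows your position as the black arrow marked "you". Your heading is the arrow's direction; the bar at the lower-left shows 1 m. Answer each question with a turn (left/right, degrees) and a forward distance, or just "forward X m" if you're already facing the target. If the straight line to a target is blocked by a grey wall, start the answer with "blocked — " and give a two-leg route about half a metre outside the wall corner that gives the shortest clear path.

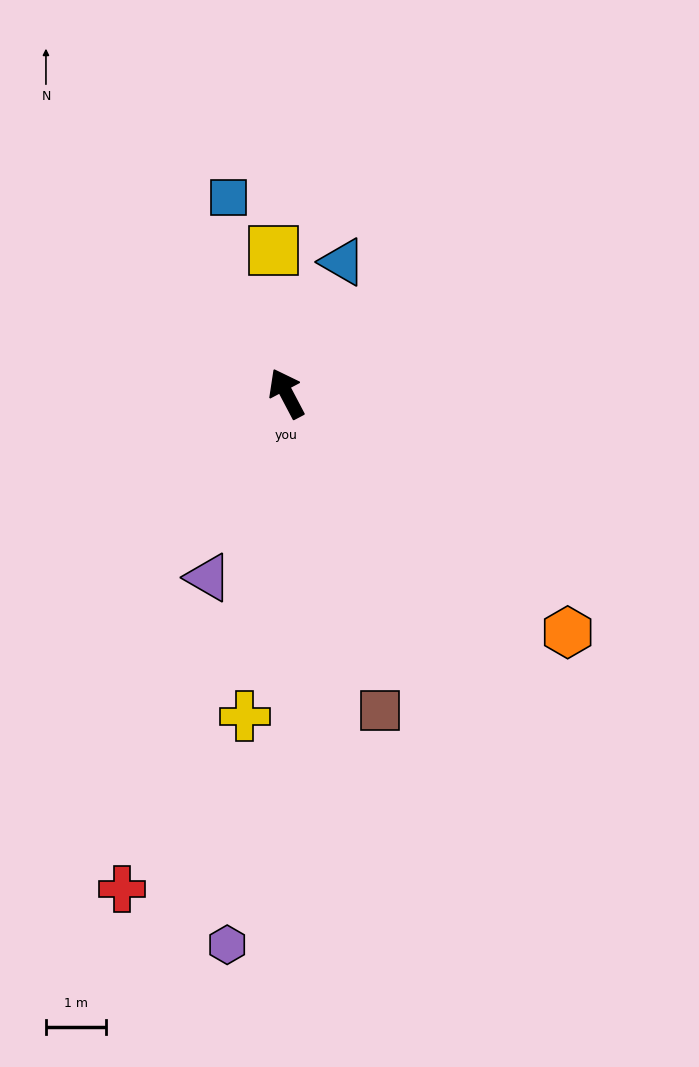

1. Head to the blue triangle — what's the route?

turn right 51°, forward 2.4 m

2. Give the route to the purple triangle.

turn left 129°, forward 3.3 m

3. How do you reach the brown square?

turn left 169°, forward 5.5 m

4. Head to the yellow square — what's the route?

turn right 22°, forward 2.4 m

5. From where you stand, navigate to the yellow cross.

turn left 145°, forward 5.4 m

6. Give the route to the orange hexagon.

turn right 158°, forward 6.2 m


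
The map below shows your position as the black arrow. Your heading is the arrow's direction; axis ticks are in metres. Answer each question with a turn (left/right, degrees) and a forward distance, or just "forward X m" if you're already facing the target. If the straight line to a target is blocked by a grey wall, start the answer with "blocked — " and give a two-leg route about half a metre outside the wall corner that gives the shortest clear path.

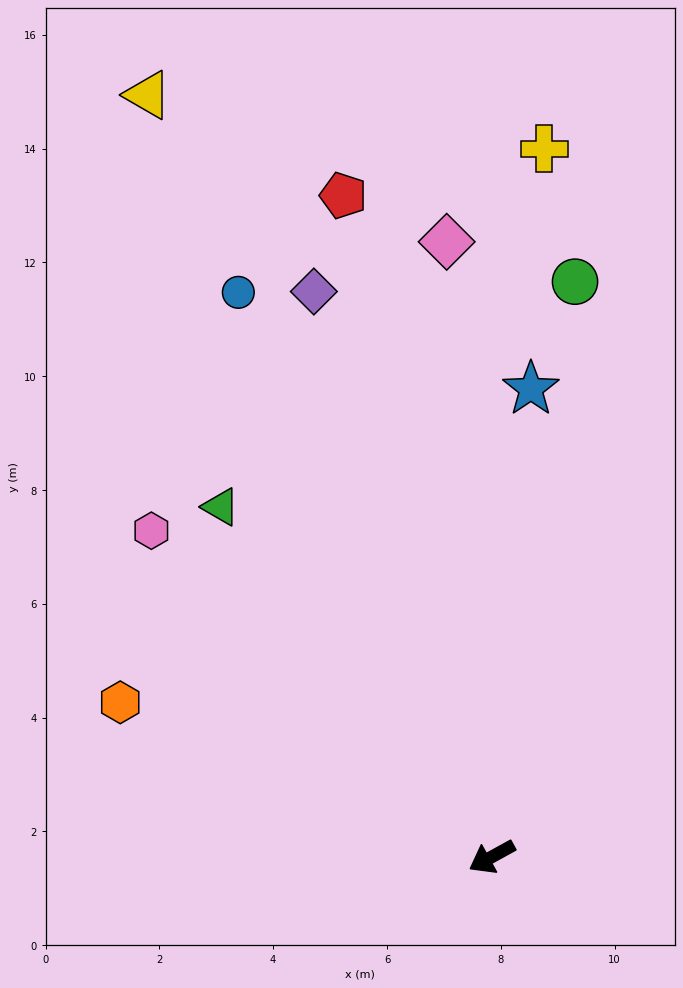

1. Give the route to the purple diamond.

turn right 101°, forward 10.4 m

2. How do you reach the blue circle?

turn right 95°, forward 10.9 m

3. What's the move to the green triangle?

turn right 81°, forward 7.8 m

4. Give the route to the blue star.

turn right 124°, forward 8.3 m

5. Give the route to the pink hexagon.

turn right 73°, forward 8.3 m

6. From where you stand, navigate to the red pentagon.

turn right 106°, forward 11.9 m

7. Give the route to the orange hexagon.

turn right 51°, forward 7.1 m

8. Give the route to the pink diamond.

turn right 115°, forward 10.8 m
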